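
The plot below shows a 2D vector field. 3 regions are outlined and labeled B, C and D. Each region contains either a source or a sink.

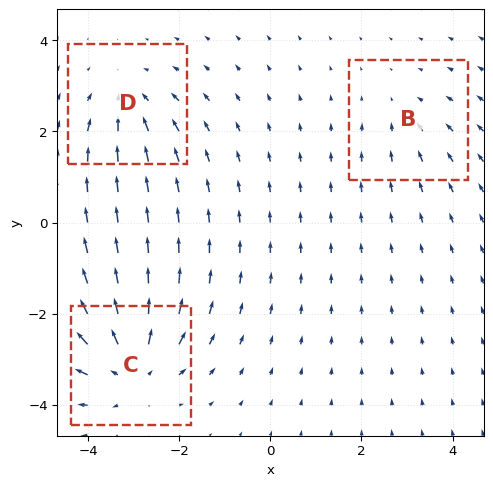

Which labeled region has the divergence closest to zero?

B

Divergence at each region's feature centre — B: about -2, C: about +4, D: about -3. Region B is closest to zero.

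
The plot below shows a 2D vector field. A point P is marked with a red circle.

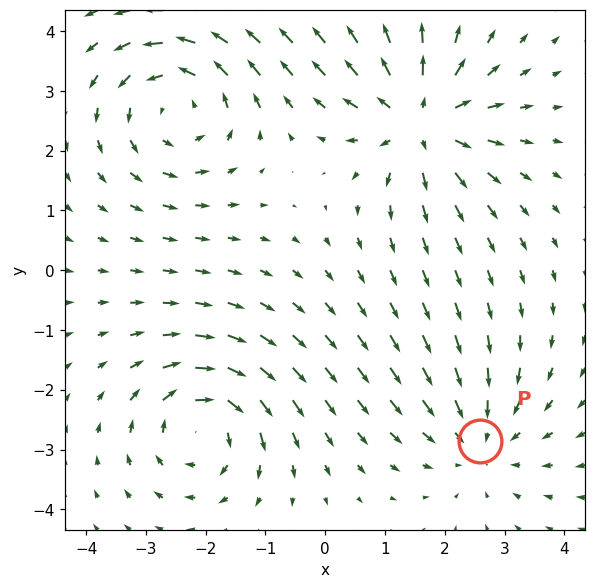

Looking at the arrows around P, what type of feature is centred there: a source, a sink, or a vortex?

At P (2.6, -2.9) the arrows converge inward. Divergence about -3, curl ≈0 — negative divergence with near-zero curl is a sink.

sink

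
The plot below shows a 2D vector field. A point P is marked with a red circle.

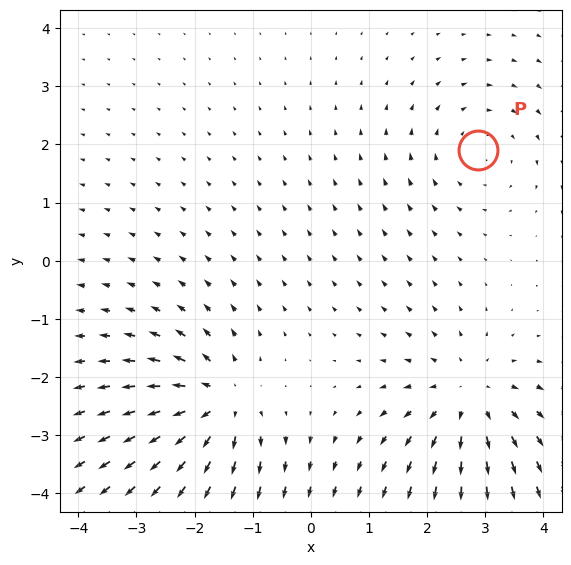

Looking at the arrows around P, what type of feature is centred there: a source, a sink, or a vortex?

At P (2.9, 1.9) the arrows circulate clockwise. Divergence ≈0, curl about -3 — near-zero divergence with nonzero curl is a vortex.

vortex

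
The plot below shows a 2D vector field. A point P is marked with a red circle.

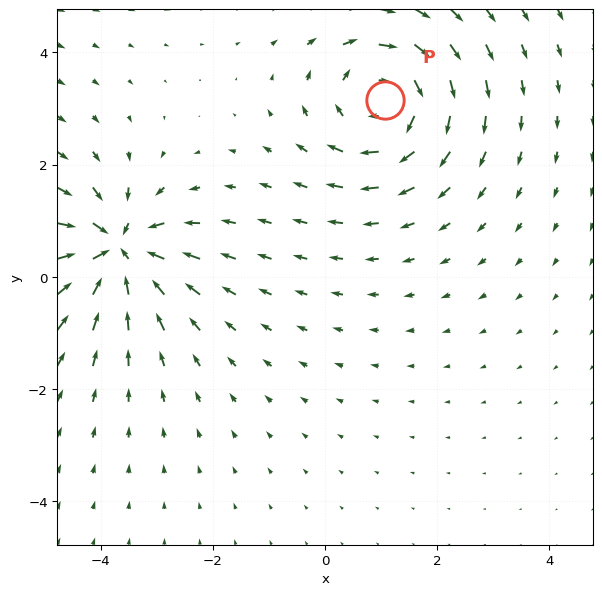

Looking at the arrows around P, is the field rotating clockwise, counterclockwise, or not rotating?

clockwise

Near P at (1.1, 3.2) the arrows circulate clockwise. The curl (z-component) there is about -5; negative curl means clockwise rotation.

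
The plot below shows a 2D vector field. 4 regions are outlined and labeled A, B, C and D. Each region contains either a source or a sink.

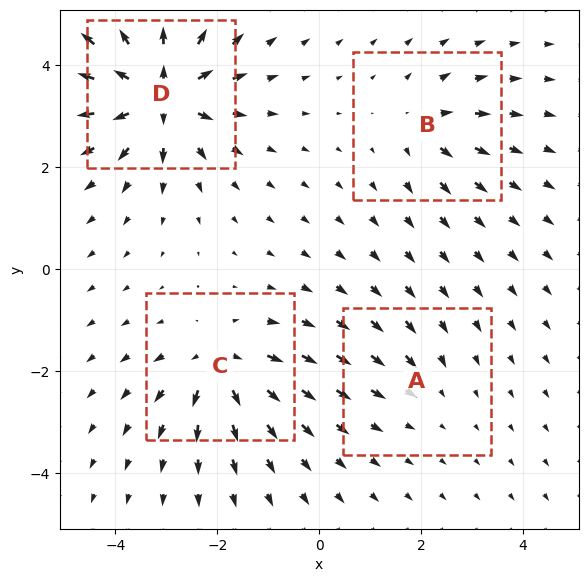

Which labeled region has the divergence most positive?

D

Divergence at each region's feature centre — A: about -3, B: about +4, C: about +6, D: about +9. Region D is most positive.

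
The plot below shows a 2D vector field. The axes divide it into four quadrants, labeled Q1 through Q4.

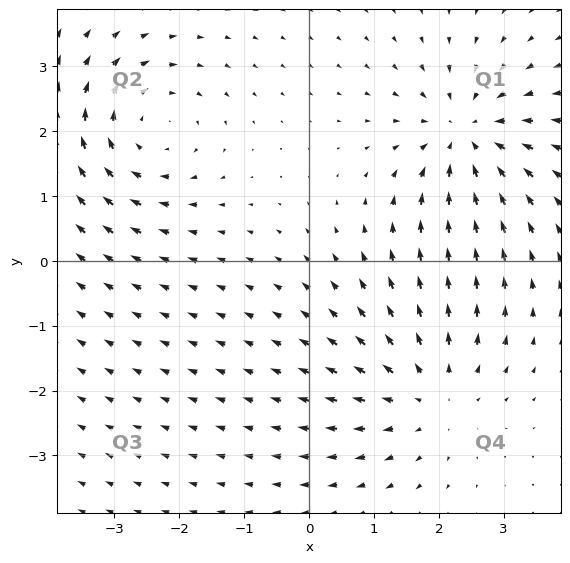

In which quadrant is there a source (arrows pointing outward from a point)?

Q4

The source sits at approximately (1.9, -2.1), which lies in quadrant Q4. The divergence there is about +4, positive as expected for a source.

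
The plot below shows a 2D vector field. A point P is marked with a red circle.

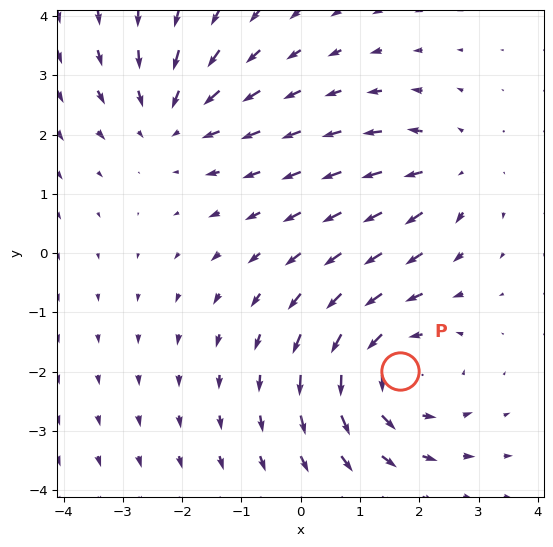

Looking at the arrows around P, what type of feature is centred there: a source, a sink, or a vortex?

At P (1.7, -2.0) the arrows circulate counterclockwise. Divergence ≈0, curl about +4 — near-zero divergence with nonzero curl is a vortex.

vortex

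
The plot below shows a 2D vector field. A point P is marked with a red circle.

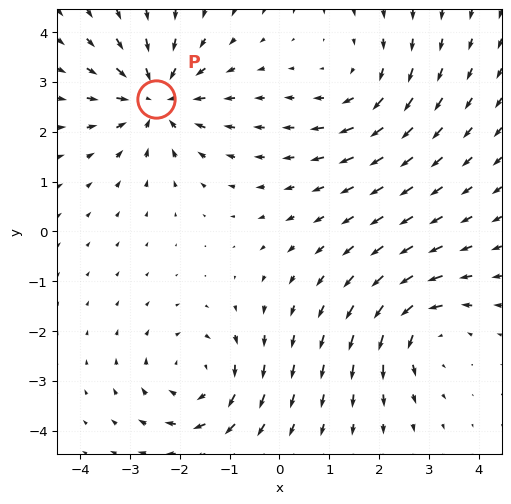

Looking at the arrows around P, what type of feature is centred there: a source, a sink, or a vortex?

At P (-2.5, 2.7) the arrows converge inward. Divergence about -5, curl ≈0 — negative divergence with near-zero curl is a sink.

sink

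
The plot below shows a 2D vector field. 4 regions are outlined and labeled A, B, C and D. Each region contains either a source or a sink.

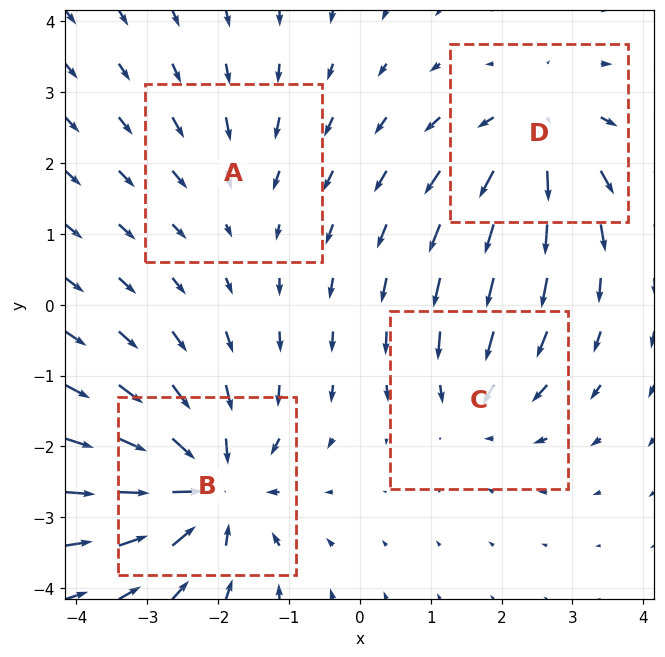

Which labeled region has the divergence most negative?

Divergence at each region's feature centre — A: about -2, B: about -7, C: about -4, D: about +5. Region B is most negative.

B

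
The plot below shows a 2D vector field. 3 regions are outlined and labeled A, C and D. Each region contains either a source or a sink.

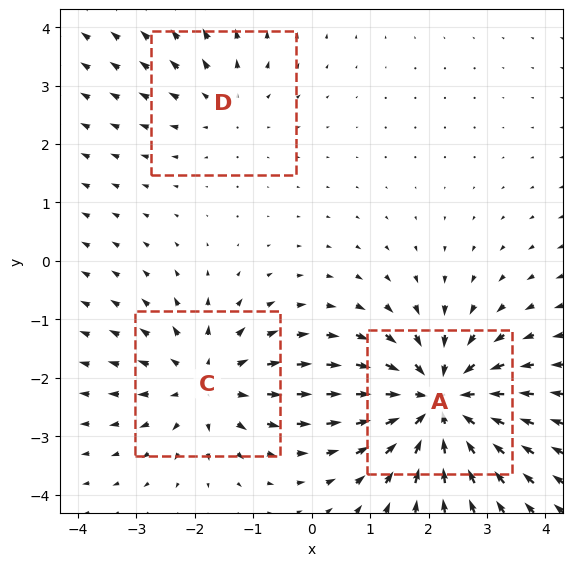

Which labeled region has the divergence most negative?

Divergence at each region's feature centre — A: about -5, C: about +3, D: about +2. Region A is most negative.

A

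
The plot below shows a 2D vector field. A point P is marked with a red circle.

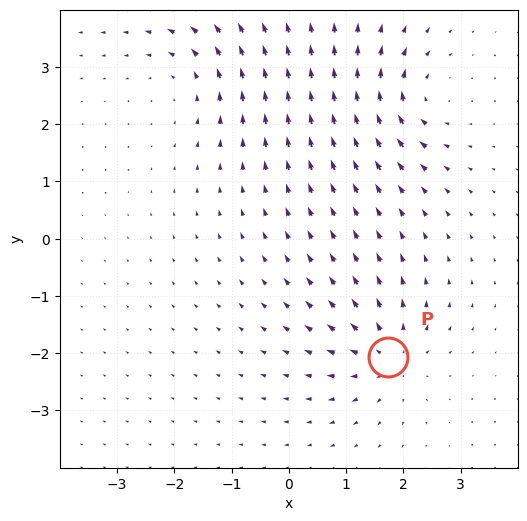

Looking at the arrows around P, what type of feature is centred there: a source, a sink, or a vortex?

source

At P (1.7, -2.1) the arrows spread outward. Divergence about +6, curl ≈0 — positive divergence with near-zero curl is a source.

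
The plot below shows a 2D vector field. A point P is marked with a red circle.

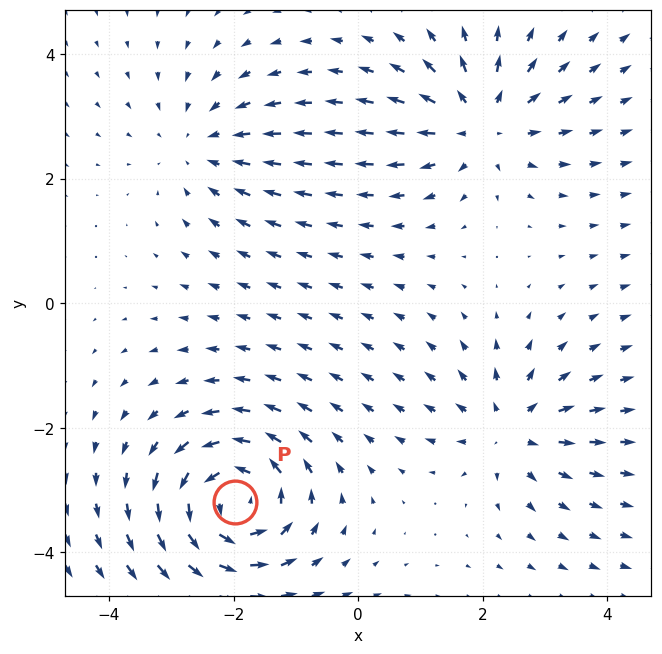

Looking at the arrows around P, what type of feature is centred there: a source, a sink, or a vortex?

At P (-2.0, -3.2) the arrows circulate counterclockwise. Divergence ≈0, curl about +6 — near-zero divergence with nonzero curl is a vortex.

vortex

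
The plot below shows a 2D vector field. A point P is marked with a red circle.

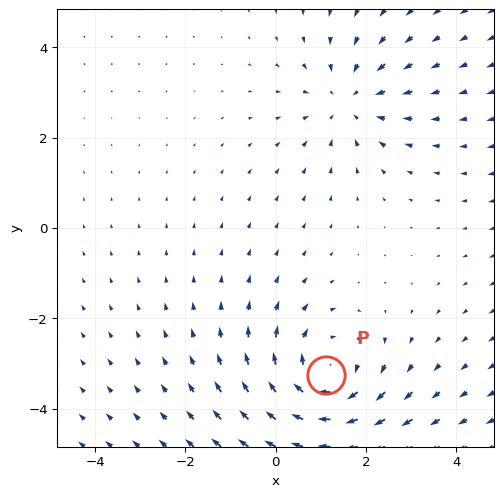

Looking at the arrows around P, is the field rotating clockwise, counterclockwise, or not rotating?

clockwise

Near P at (1.1, -3.2) the arrows circulate clockwise. The curl (z-component) there is about -4; negative curl means clockwise rotation.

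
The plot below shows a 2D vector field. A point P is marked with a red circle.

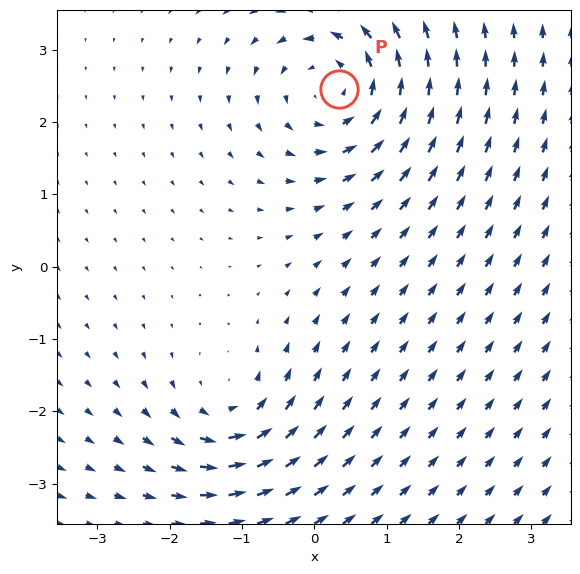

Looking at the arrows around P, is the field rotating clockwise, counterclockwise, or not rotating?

Near P at (0.3, 2.5) the arrows circulate counterclockwise. The curl (z-component) there is about +4; positive curl means counterclockwise rotation.

counterclockwise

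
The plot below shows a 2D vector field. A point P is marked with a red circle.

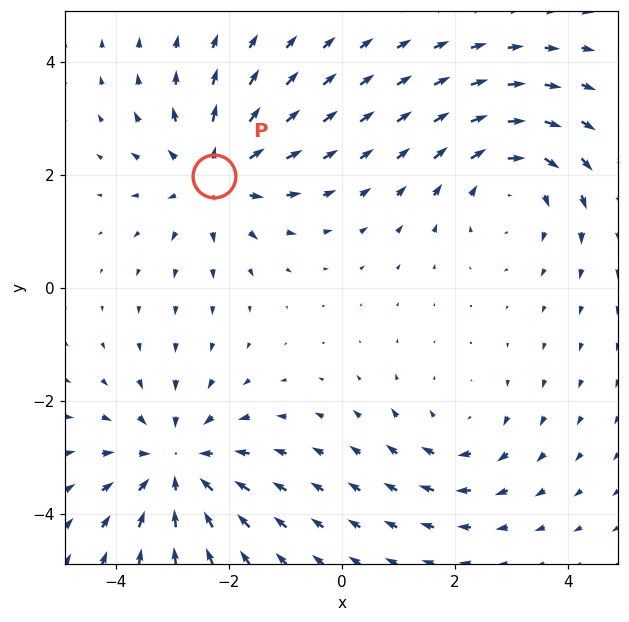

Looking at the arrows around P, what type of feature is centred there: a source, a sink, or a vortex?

At P (-2.3, 2.0) the arrows spread outward. Divergence about +4, curl ≈0 — positive divergence with near-zero curl is a source.

source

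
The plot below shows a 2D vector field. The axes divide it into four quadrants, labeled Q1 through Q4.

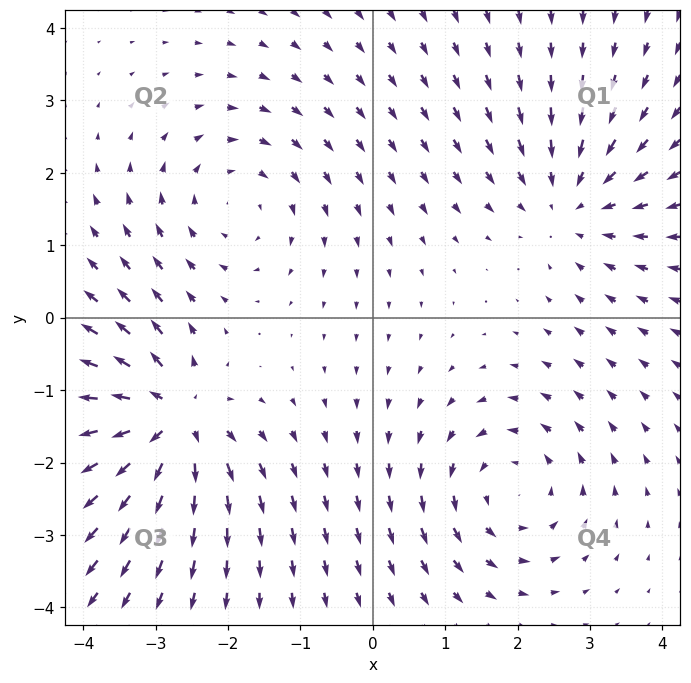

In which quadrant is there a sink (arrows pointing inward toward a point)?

Q1

The sink sits at approximately (2.7, 1.6), which lies in quadrant Q1. The divergence there is about -3, negative as expected for a sink.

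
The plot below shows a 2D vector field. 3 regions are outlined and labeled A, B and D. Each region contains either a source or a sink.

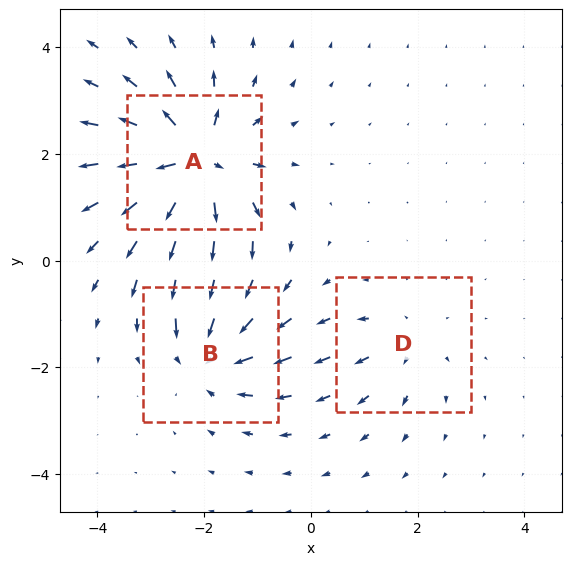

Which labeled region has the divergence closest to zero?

Divergence at each region's feature centre — A: about +7, B: about -4, D: about +3. Region D is closest to zero.

D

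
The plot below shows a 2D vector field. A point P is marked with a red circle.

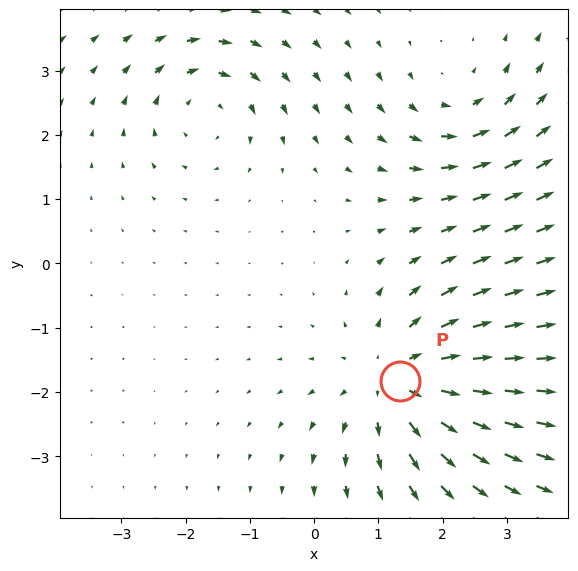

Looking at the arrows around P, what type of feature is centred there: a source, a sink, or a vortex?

At P (1.3, -1.8) the arrows spread outward. Divergence about +4, curl ≈0 — positive divergence with near-zero curl is a source.

source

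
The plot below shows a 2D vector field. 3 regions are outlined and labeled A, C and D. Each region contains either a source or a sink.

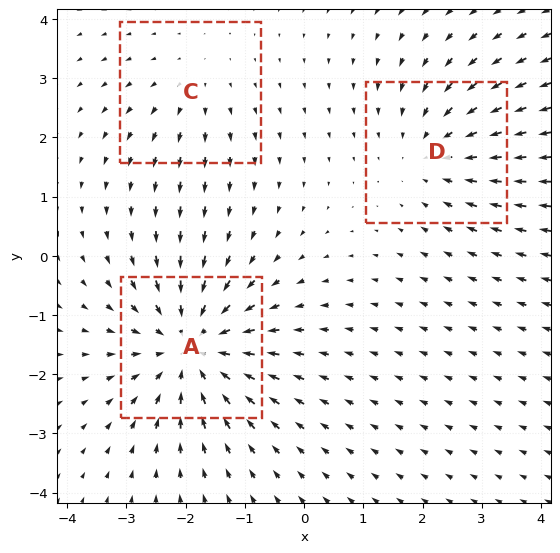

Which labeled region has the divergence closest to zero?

Divergence at each region's feature centre — A: about -4, C: about +2, D: about -3. Region C is closest to zero.

C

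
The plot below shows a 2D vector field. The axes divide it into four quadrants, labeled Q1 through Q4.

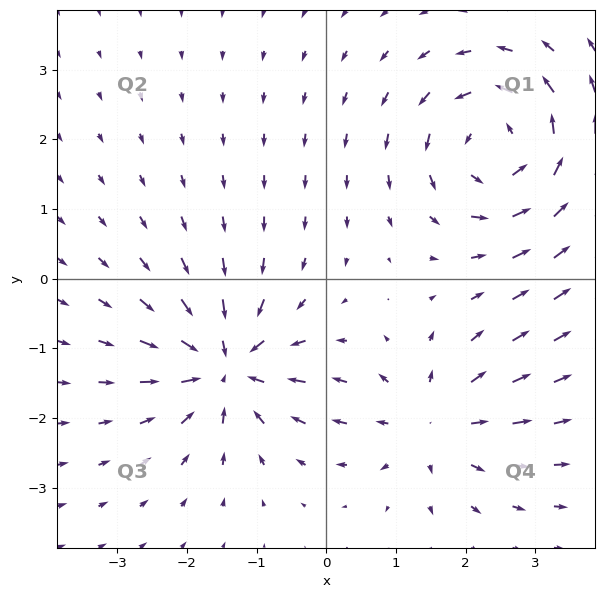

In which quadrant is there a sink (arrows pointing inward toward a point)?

The sink sits at approximately (-1.4, -1.3), which lies in quadrant Q3. The divergence there is about -5, negative as expected for a sink.

Q3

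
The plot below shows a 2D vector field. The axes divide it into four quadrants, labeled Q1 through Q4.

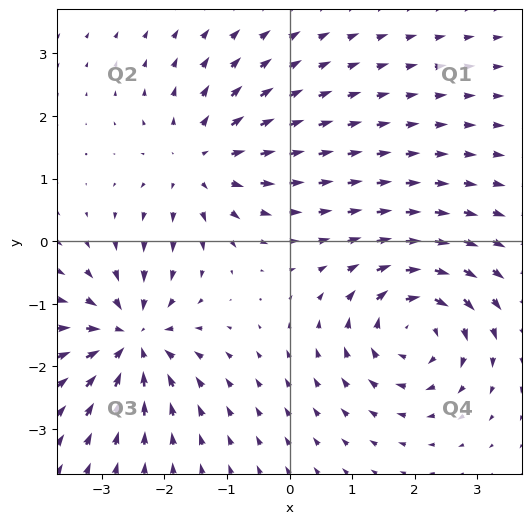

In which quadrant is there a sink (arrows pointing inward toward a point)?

Q3

The sink sits at approximately (-2.5, -1.6), which lies in quadrant Q3. The divergence there is about -7, negative as expected for a sink.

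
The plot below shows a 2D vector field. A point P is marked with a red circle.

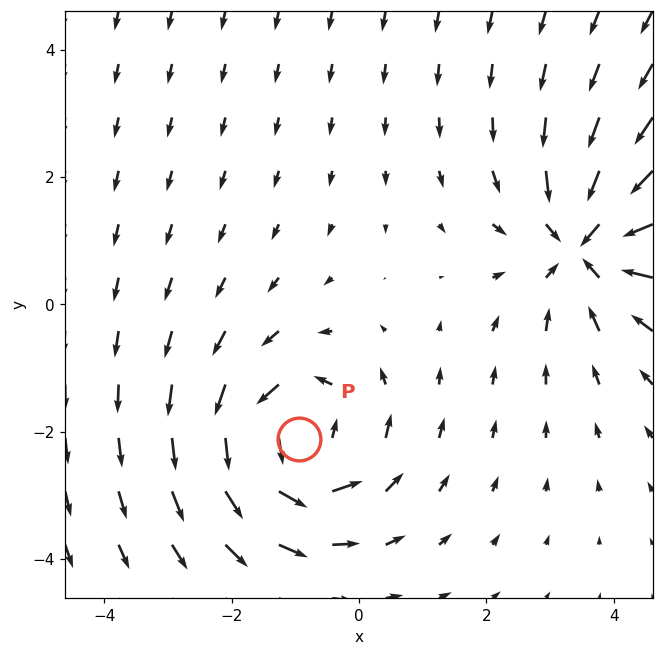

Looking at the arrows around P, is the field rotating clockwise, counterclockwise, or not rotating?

counterclockwise

Near P at (-0.9, -2.1) the arrows circulate counterclockwise. The curl (z-component) there is about +3; positive curl means counterclockwise rotation.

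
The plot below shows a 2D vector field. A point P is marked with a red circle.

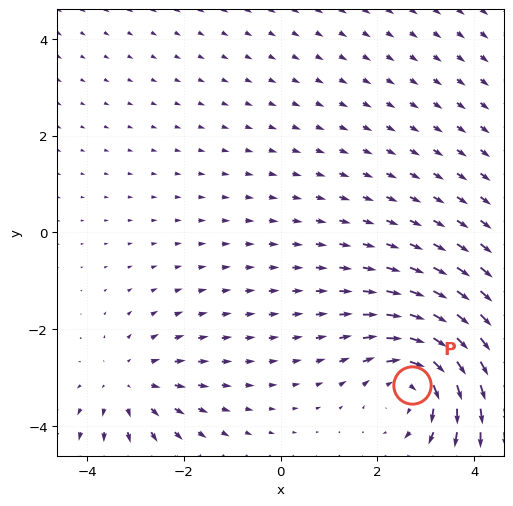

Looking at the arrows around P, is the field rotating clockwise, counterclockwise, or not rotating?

clockwise

Near P at (2.7, -3.2) the arrows circulate clockwise. The curl (z-component) there is about -4; negative curl means clockwise rotation.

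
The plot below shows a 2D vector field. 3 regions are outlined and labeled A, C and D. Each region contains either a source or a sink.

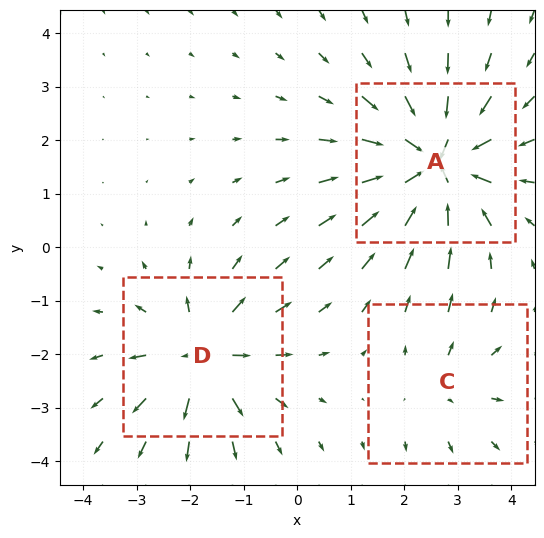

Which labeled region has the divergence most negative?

A

Divergence at each region's feature centre — A: about -6, C: about +2, D: about +4. Region A is most negative.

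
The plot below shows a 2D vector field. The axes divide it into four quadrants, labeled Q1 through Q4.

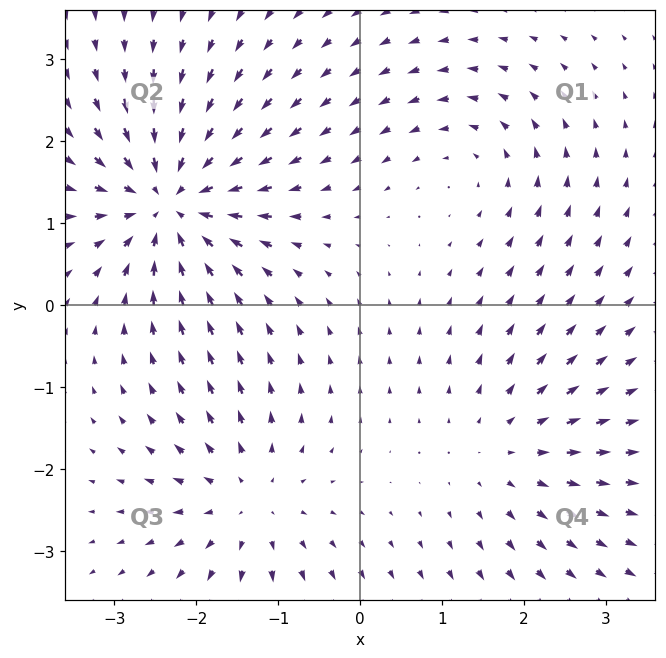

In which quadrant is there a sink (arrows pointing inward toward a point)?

Q2

The sink sits at approximately (-2.3, 1.3), which lies in quadrant Q2. The divergence there is about -6, negative as expected for a sink.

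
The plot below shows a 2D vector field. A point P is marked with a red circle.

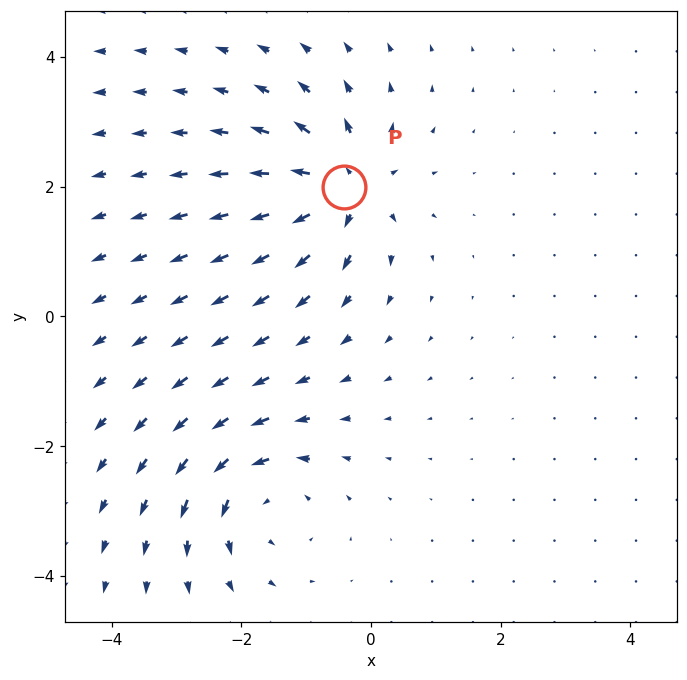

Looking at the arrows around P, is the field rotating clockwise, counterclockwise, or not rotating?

Near P at (-0.4, 2.0) the arrows show no circulation. The curl there is ≈0.

not rotating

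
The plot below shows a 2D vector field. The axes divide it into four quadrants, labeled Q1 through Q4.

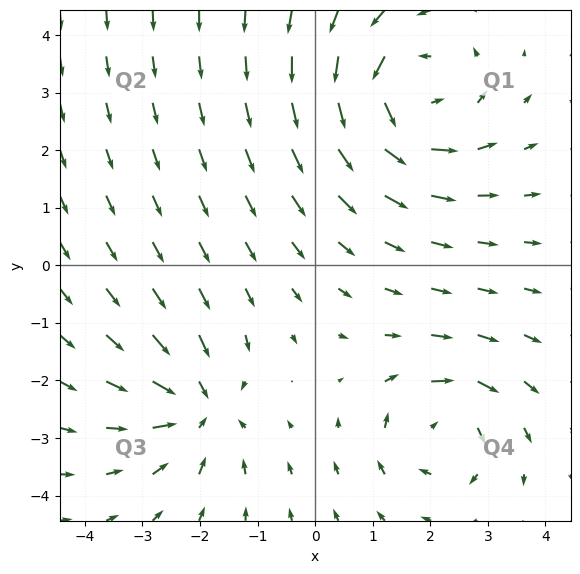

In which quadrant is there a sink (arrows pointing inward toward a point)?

The sink sits at approximately (-2.0, -2.5), which lies in quadrant Q3. The divergence there is about -4, negative as expected for a sink.

Q3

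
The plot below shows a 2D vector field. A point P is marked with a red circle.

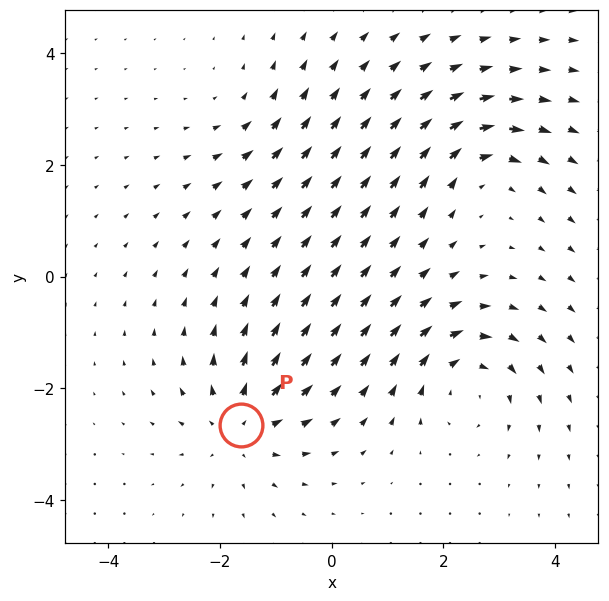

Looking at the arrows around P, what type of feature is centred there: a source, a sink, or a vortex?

source

At P (-1.6, -2.7) the arrows spread outward. Divergence about +5, curl ≈0 — positive divergence with near-zero curl is a source.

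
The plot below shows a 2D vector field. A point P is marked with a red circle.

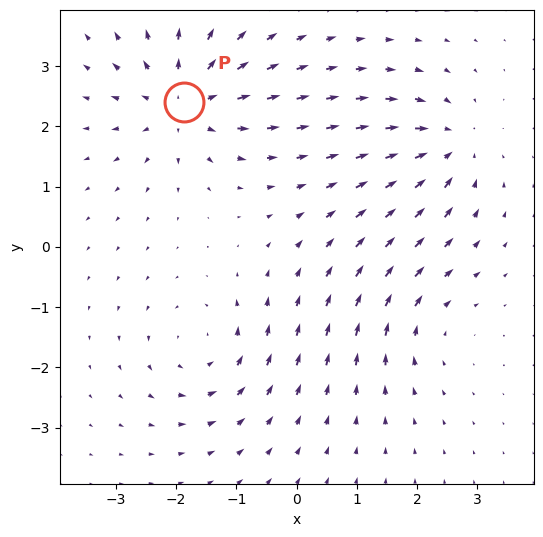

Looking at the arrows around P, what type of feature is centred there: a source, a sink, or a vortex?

source

At P (-1.9, 2.4) the arrows spread outward. Divergence about +5, curl ≈0 — positive divergence with near-zero curl is a source.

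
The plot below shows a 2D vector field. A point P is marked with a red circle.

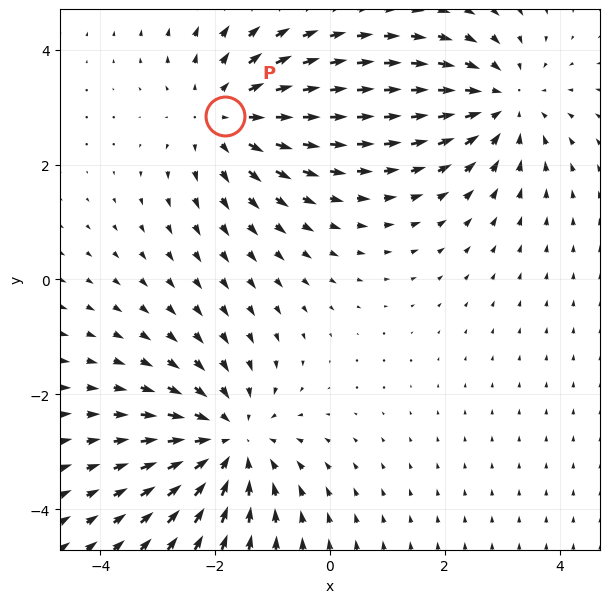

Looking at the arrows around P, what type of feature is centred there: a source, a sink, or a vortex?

source

At P (-1.8, 2.8) the arrows spread outward. Divergence about +3, curl ≈0 — positive divergence with near-zero curl is a source.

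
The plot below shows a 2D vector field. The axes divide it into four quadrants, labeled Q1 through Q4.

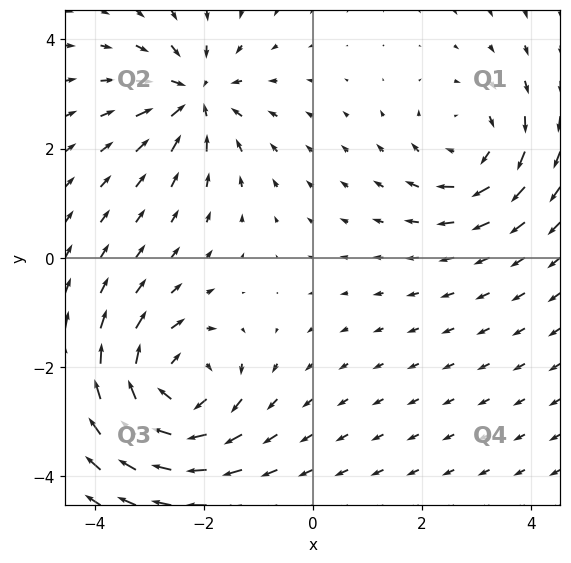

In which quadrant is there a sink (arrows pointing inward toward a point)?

Q2

The sink sits at approximately (-2.2, 3.0), which lies in quadrant Q2. The divergence there is about -5, negative as expected for a sink.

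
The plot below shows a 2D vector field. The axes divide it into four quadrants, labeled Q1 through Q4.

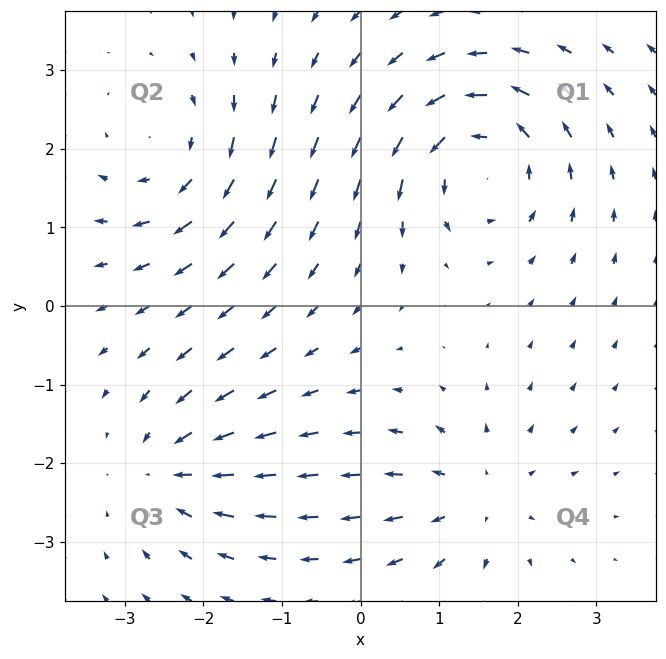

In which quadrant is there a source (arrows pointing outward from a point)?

Q4

The source sits at approximately (1.5, -2.4), which lies in quadrant Q4. The divergence there is about +3, positive as expected for a source.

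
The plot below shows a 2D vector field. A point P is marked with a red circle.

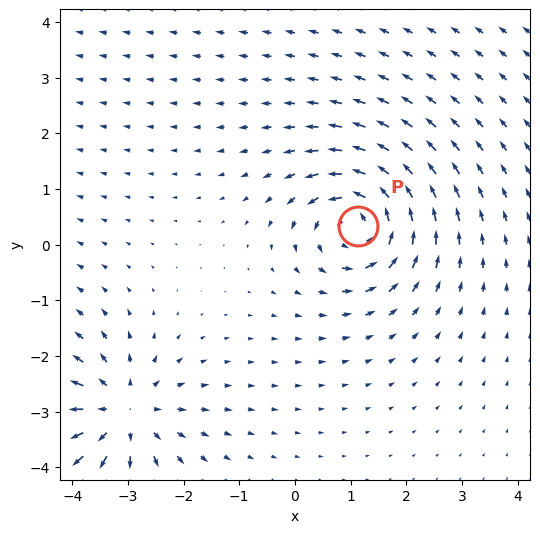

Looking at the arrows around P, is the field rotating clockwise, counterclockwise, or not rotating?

Near P at (1.1, 0.3) the arrows circulate counterclockwise. The curl (z-component) there is about +4; positive curl means counterclockwise rotation.

counterclockwise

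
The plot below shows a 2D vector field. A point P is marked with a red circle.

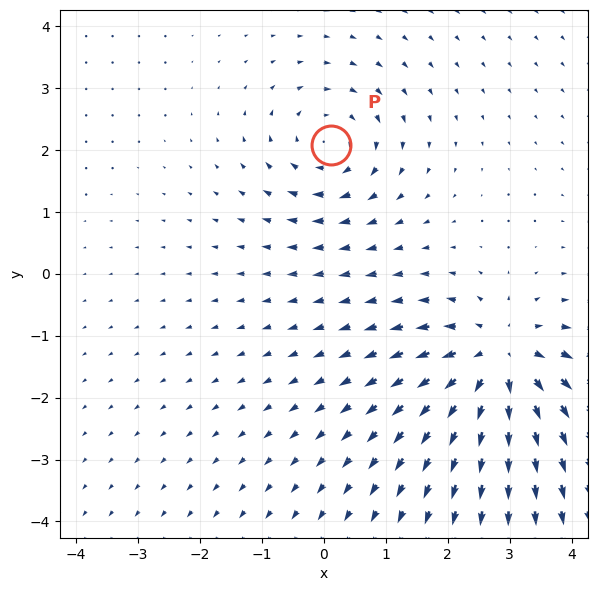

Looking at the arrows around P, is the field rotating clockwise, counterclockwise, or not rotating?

clockwise

Near P at (0.1, 2.1) the arrows circulate clockwise. The curl (z-component) there is about -3; negative curl means clockwise rotation.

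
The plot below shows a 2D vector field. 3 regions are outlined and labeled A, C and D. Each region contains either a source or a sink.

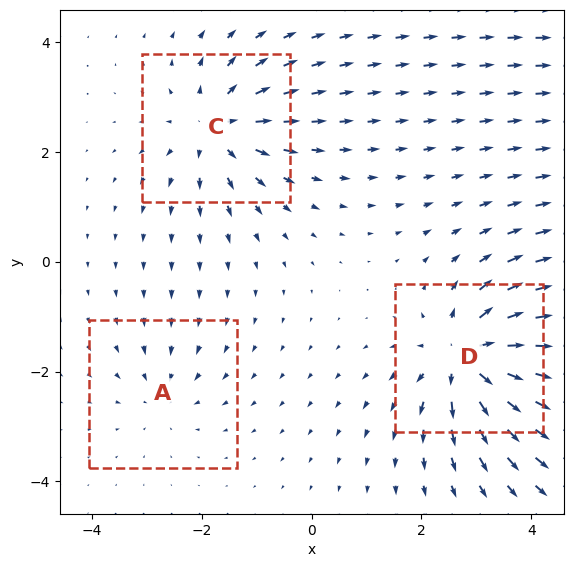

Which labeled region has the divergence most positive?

Divergence at each region's feature centre — A: about -2, C: about +4, D: about +6. Region D is most positive.

D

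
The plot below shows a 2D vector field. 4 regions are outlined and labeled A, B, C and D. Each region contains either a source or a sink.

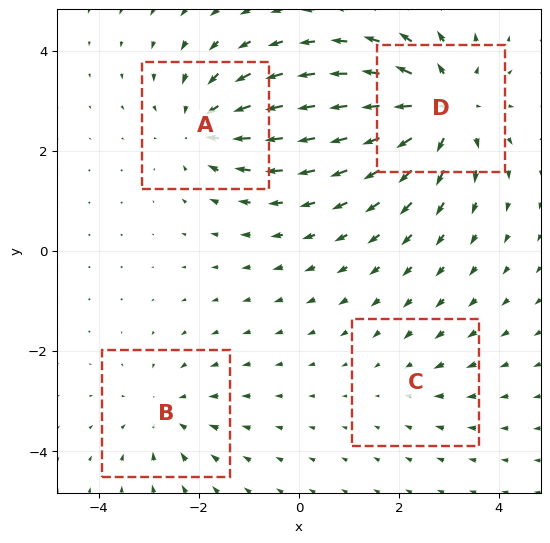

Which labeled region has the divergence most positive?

D

Divergence at each region's feature centre — A: about -4, B: about -3, C: about -2, D: about +6. Region D is most positive.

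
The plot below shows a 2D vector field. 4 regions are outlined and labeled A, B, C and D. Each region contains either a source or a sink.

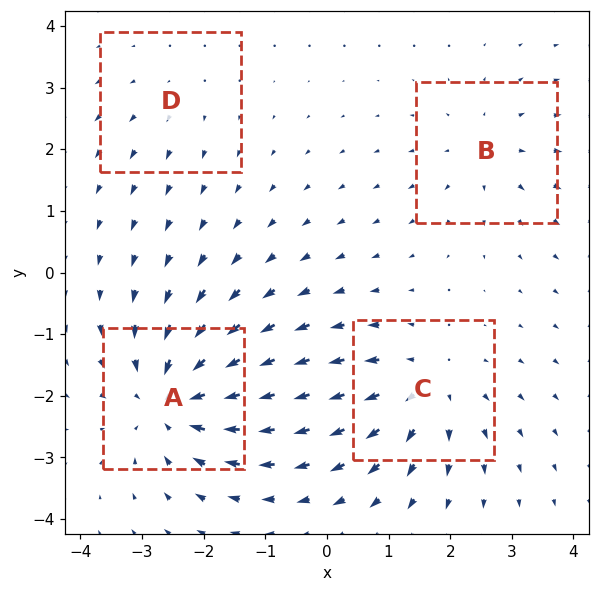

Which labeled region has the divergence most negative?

Divergence at each region's feature centre — A: about -6, B: about +3, C: about +5, D: about +2. Region A is most negative.

A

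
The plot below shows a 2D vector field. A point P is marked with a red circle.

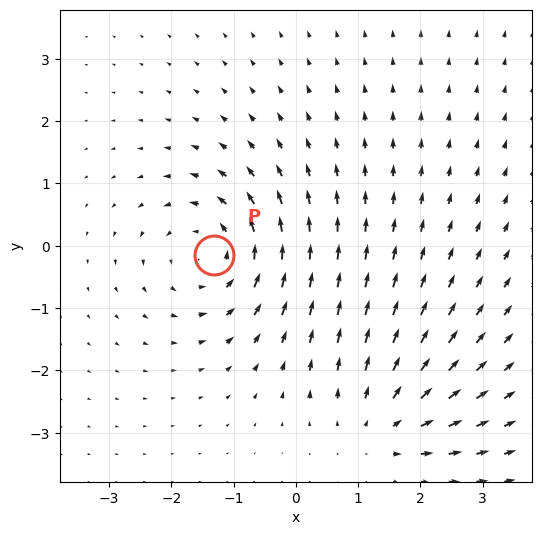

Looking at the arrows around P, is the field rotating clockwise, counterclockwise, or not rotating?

counterclockwise

Near P at (-1.3, -0.1) the arrows circulate counterclockwise. The curl (z-component) there is about +5; positive curl means counterclockwise rotation.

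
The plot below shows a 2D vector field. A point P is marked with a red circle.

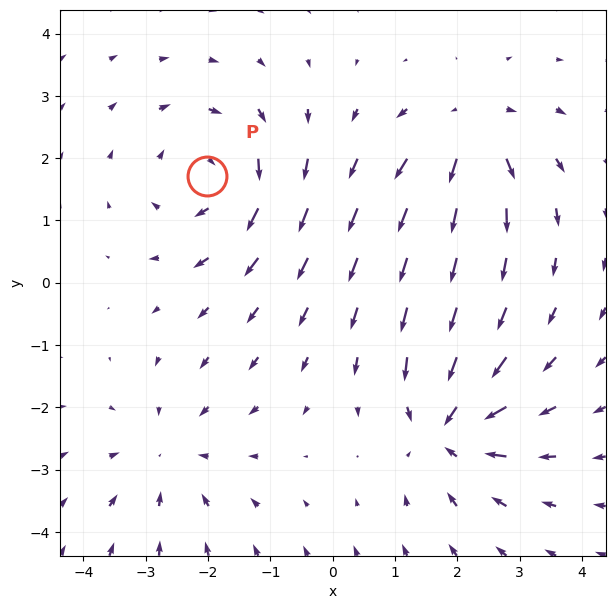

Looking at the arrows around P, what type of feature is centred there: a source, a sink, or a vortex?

vortex

At P (-2.0, 1.7) the arrows circulate clockwise. Divergence ≈0, curl about -4 — near-zero divergence with nonzero curl is a vortex.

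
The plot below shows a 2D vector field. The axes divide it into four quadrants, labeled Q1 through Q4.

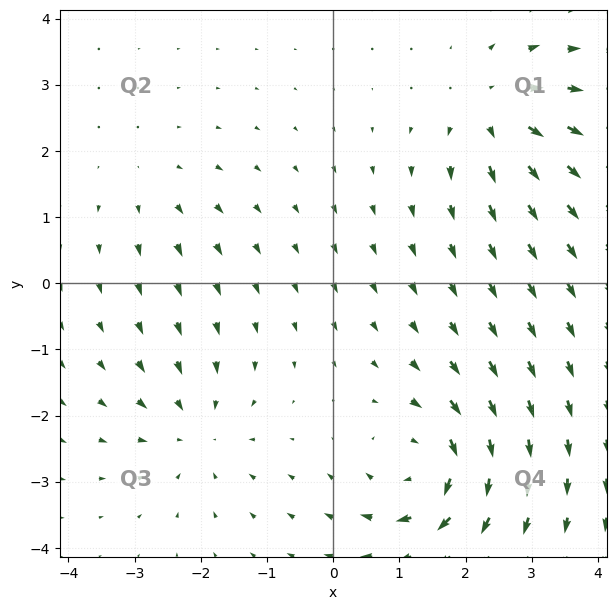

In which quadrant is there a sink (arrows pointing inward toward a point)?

Q3

The sink sits at approximately (-2.1, -2.2), which lies in quadrant Q3. The divergence there is about -4, negative as expected for a sink.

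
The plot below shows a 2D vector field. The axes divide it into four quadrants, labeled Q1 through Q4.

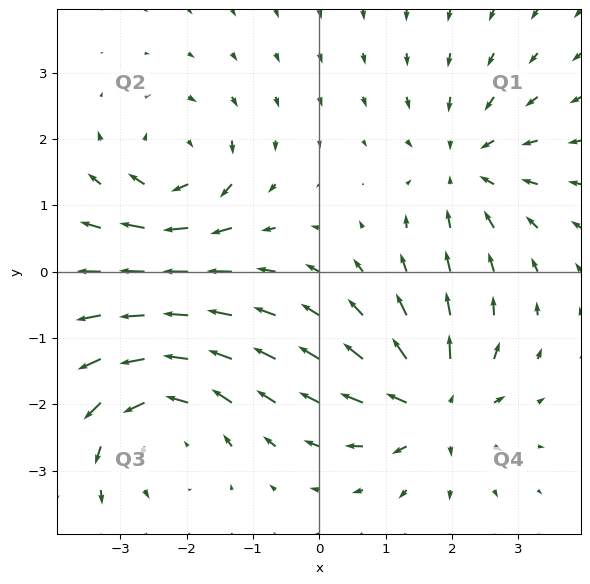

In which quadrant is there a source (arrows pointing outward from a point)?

Q4

The source sits at approximately (1.8, -2.0), which lies in quadrant Q4. The divergence there is about +5, positive as expected for a source.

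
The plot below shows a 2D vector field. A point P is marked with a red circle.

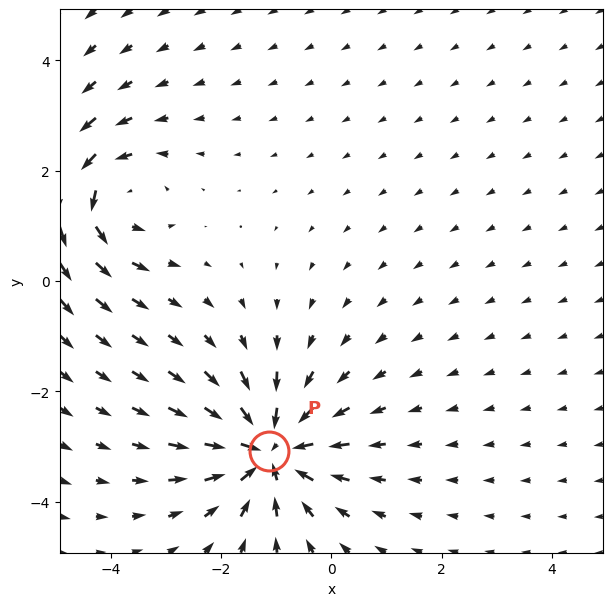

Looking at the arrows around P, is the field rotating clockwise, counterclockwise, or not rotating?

Near P at (-1.1, -3.1) the arrows show no circulation. The curl there is ≈0.

not rotating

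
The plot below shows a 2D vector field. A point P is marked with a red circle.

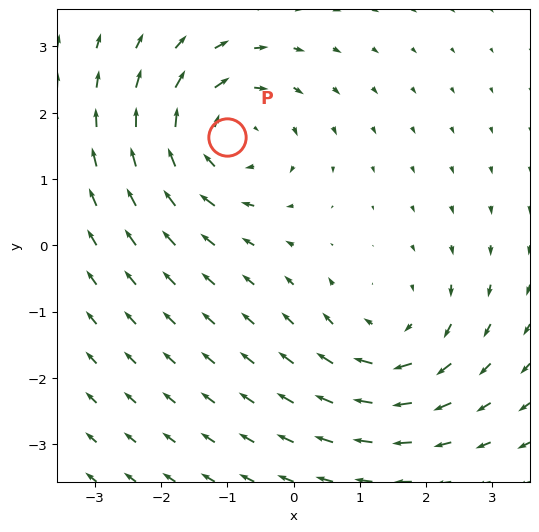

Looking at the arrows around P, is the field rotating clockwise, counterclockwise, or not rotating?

Near P at (-1.0, 1.6) the arrows circulate clockwise. The curl (z-component) there is about -5; negative curl means clockwise rotation.

clockwise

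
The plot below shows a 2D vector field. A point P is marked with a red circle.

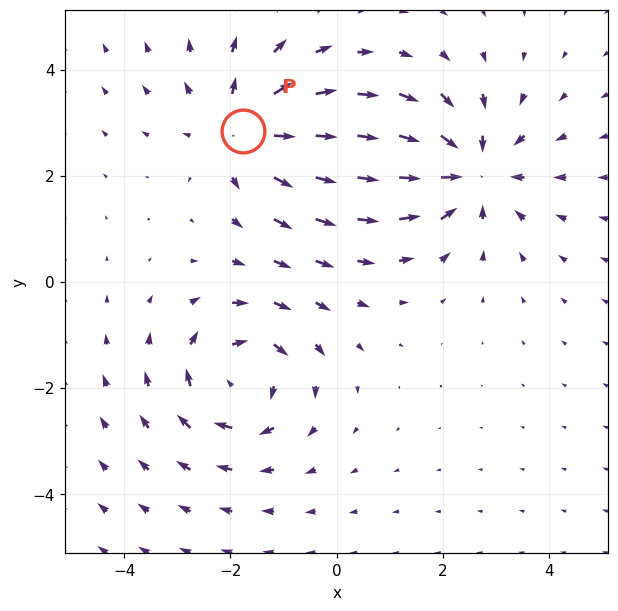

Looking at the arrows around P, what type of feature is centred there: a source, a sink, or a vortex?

source

At P (-1.8, 2.8) the arrows spread outward. Divergence about +4, curl ≈0 — positive divergence with near-zero curl is a source.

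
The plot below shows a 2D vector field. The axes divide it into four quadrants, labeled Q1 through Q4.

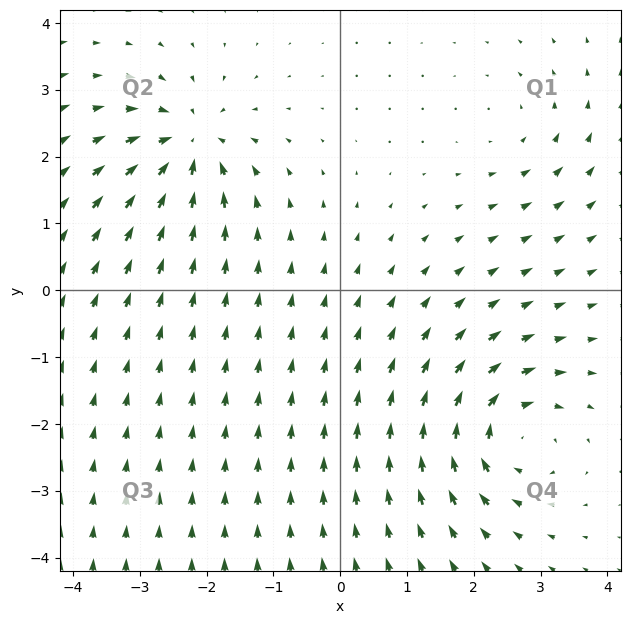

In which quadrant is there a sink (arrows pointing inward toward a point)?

Q2

The sink sits at approximately (-2.3, 2.2), which lies in quadrant Q2. The divergence there is about -6, negative as expected for a sink.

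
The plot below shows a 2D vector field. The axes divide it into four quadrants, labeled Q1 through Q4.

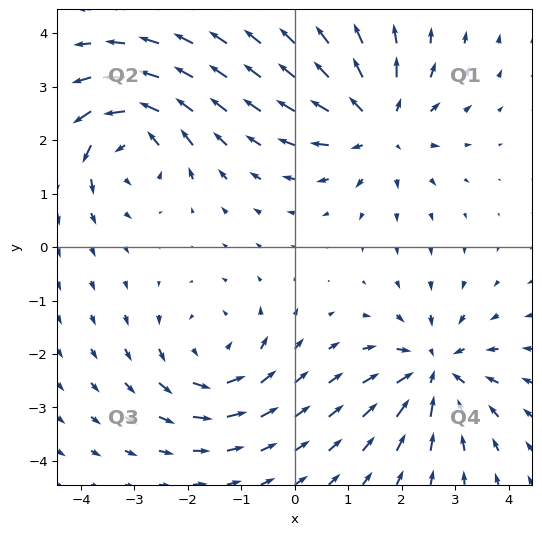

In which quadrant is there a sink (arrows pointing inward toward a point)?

Q4

The sink sits at approximately (2.6, -2.3), which lies in quadrant Q4. The divergence there is about -5, negative as expected for a sink.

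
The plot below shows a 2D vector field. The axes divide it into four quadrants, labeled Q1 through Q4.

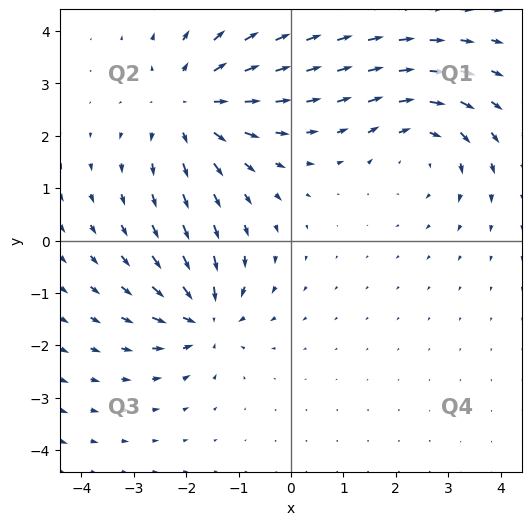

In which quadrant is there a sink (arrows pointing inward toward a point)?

The sink sits at approximately (-1.6, -1.5), which lies in quadrant Q3. The divergence there is about -5, negative as expected for a sink.

Q3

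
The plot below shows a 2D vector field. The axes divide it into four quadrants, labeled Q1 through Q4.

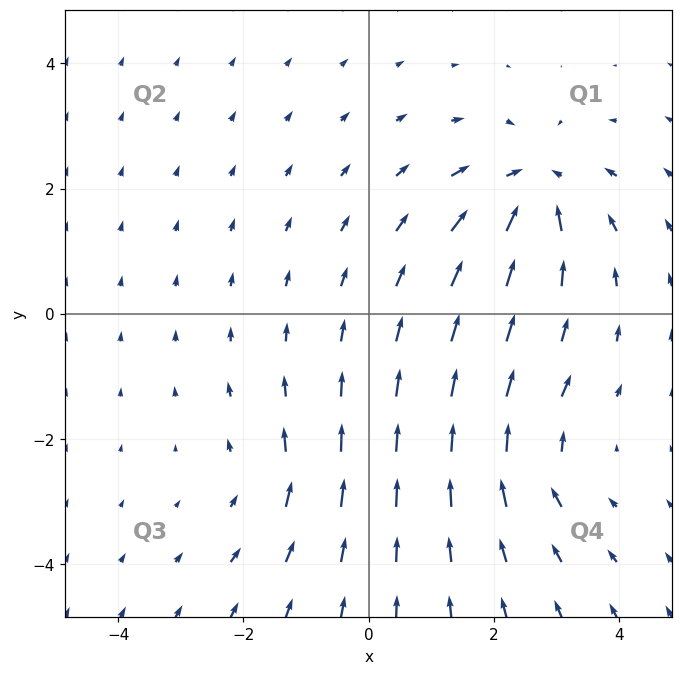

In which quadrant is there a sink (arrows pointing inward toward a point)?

Q1

The sink sits at approximately (2.6, 2.0), which lies in quadrant Q1. The divergence there is about -5, negative as expected for a sink.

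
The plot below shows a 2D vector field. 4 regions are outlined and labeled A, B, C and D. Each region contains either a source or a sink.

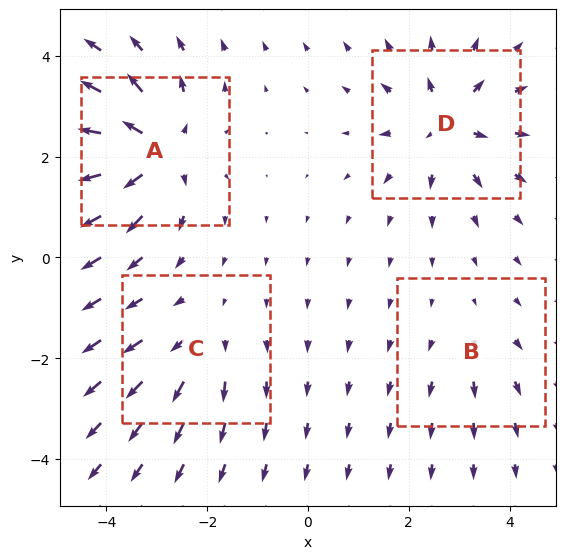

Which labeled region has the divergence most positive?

A

Divergence at each region's feature centre — A: about +8, B: about +2, C: about +4, D: about +6. Region A is most positive.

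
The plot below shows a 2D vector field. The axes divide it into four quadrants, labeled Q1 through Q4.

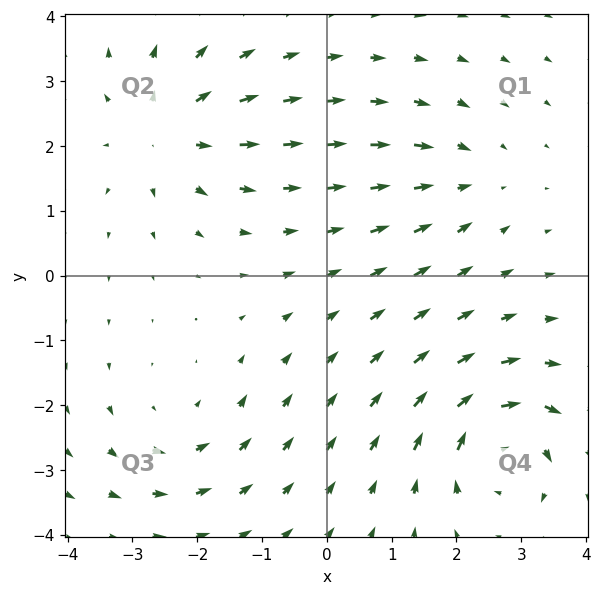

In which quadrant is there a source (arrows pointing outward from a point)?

The source sits at approximately (-2.5, 2.2), which lies in quadrant Q2. The divergence there is about +5, positive as expected for a source.

Q2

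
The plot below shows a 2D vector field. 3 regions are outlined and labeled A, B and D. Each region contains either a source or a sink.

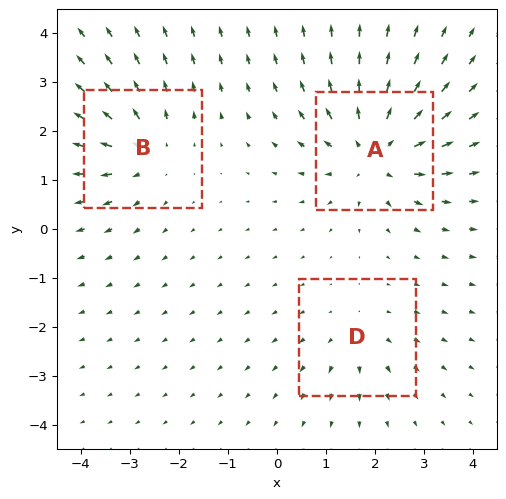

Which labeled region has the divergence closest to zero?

Divergence at each region's feature centre — A: about +5, B: about +3, D: about +2. Region D is closest to zero.

D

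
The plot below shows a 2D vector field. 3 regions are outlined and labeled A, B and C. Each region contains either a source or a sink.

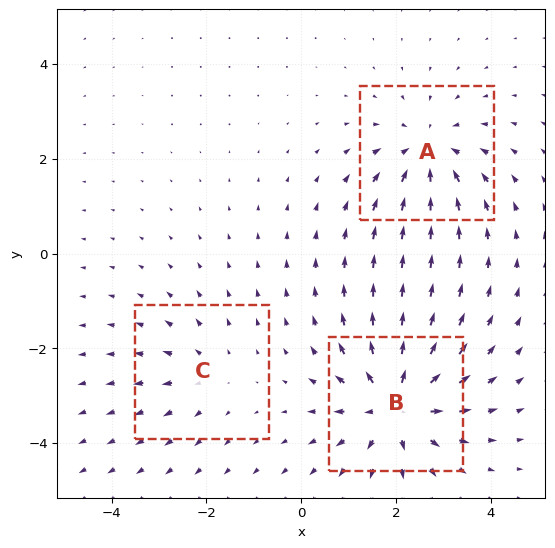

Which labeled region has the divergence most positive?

Divergence at each region's feature centre — A: about -3, B: about +5, C: about +2. Region B is most positive.

B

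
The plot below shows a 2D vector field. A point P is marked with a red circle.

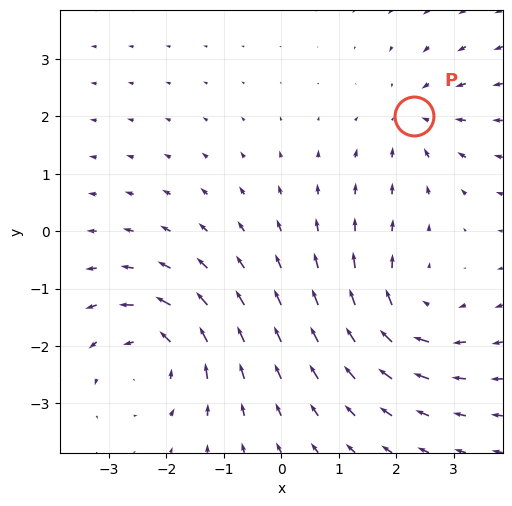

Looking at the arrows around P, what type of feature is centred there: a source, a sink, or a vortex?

sink

At P (2.3, 2.0) the arrows converge inward. Divergence about -3, curl ≈0 — negative divergence with near-zero curl is a sink.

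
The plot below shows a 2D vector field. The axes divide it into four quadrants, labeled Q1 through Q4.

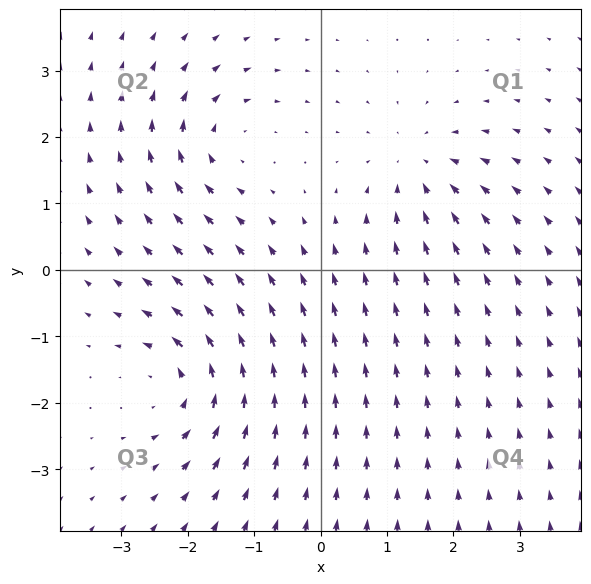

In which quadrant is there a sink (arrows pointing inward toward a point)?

The sink sits at approximately (1.5, 1.5), which lies in quadrant Q1. The divergence there is about -3, negative as expected for a sink.

Q1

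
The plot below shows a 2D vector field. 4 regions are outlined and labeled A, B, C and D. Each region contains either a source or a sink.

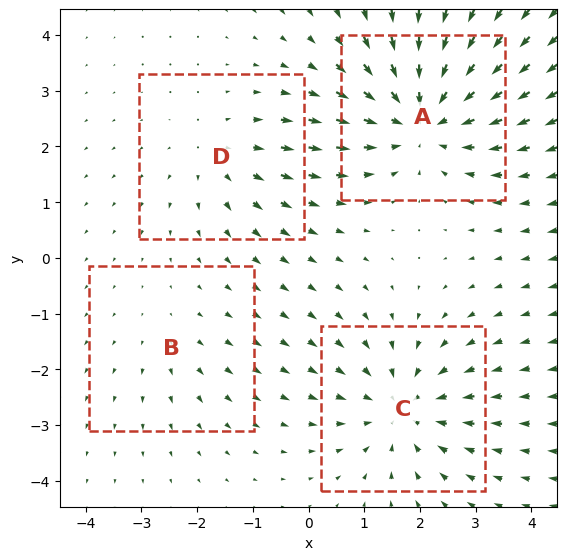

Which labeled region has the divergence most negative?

Divergence at each region's feature centre — A: about -6, B: about +2, C: about -4, D: about +3. Region A is most negative.

A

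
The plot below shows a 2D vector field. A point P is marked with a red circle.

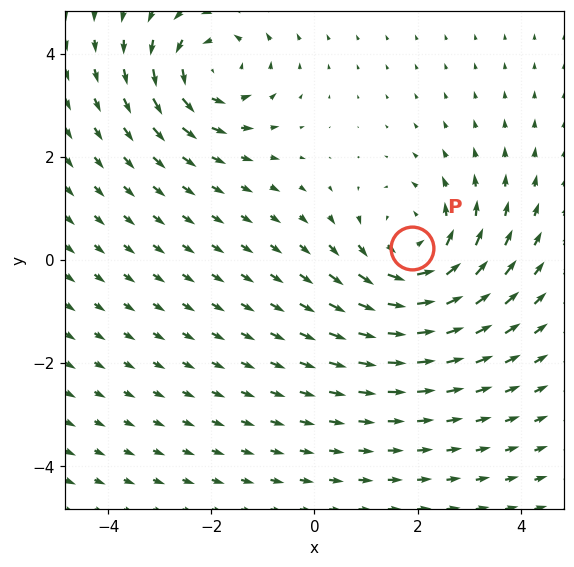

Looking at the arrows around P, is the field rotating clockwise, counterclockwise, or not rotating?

Near P at (1.9, 0.2) the arrows circulate counterclockwise. The curl (z-component) there is about +3; positive curl means counterclockwise rotation.

counterclockwise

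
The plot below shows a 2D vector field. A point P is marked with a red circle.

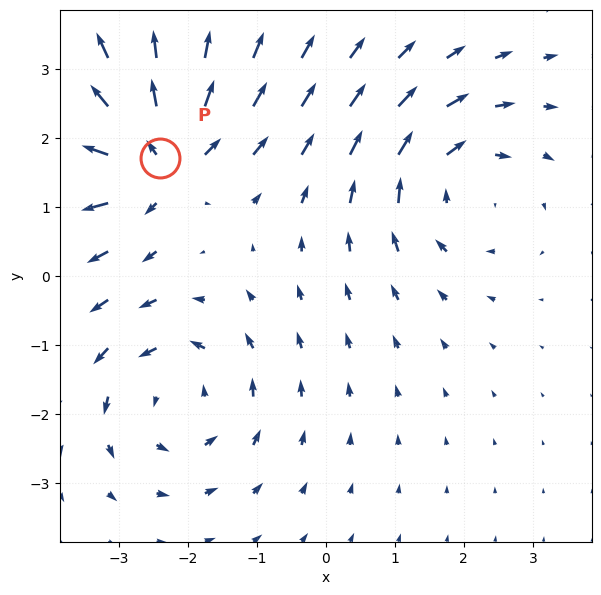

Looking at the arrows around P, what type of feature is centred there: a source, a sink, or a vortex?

source

At P (-2.4, 1.7) the arrows spread outward. Divergence about +6, curl ≈0 — positive divergence with near-zero curl is a source.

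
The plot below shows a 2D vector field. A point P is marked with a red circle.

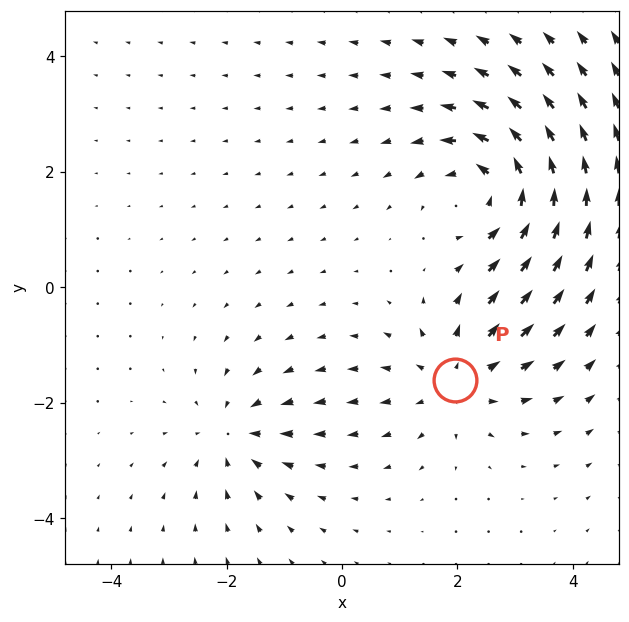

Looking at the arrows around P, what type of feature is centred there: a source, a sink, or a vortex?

source

At P (2.0, -1.6) the arrows spread outward. Divergence about +3, curl ≈0 — positive divergence with near-zero curl is a source.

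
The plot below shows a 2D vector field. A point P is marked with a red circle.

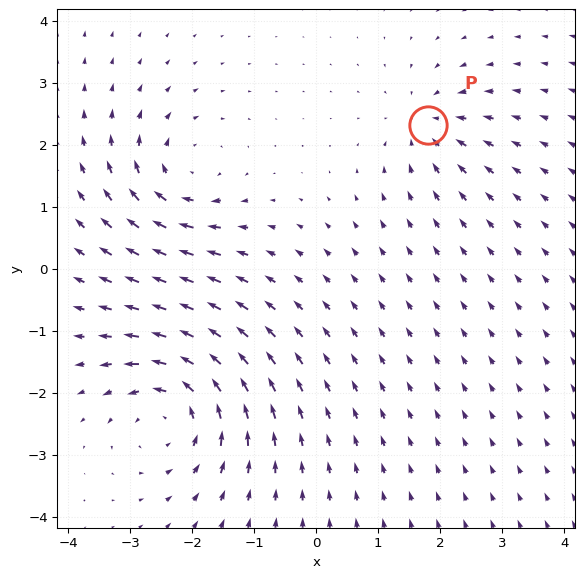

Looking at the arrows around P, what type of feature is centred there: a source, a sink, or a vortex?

At P (1.8, 2.3) the arrows converge inward. Divergence about -4, curl ≈0 — negative divergence with near-zero curl is a sink.

sink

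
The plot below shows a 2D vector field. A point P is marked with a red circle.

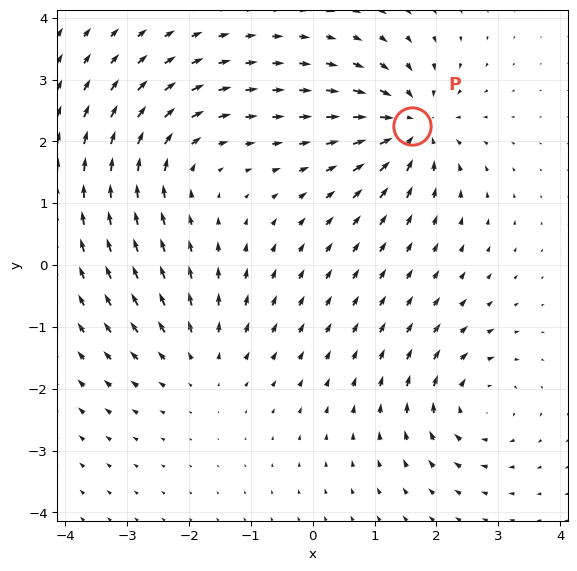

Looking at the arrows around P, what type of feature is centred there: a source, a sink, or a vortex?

sink

At P (1.6, 2.3) the arrows converge inward. Divergence about -6, curl ≈0 — negative divergence with near-zero curl is a sink.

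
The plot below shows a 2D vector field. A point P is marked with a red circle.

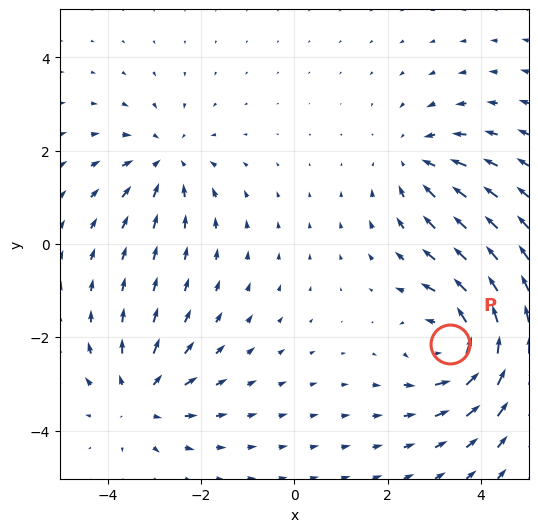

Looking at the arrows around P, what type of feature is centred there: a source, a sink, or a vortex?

At P (3.3, -2.1) the arrows circulate counterclockwise. Divergence ≈0, curl about +5 — near-zero divergence with nonzero curl is a vortex.

vortex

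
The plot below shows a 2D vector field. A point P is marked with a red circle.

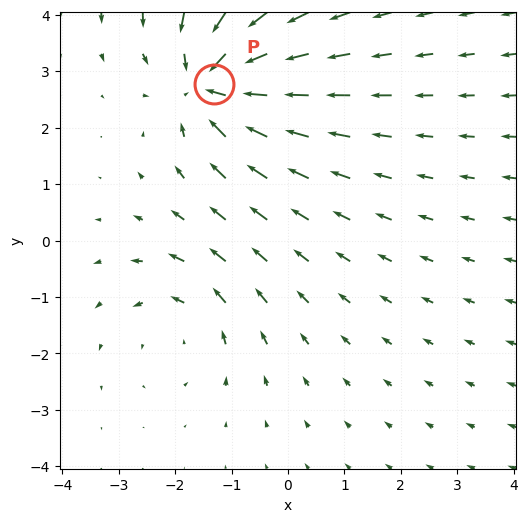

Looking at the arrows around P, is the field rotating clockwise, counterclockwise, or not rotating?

not rotating

Near P at (-1.3, 2.8) the arrows show no circulation. The curl there is ≈0.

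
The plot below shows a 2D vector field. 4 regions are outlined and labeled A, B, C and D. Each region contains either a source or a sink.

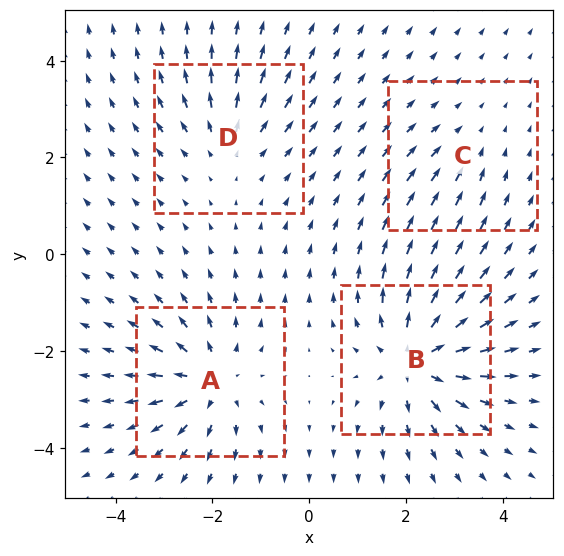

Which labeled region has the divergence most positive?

B

Divergence at each region's feature centre — A: about +6, B: about +7, C: about -2, D: about +3. Region B is most positive.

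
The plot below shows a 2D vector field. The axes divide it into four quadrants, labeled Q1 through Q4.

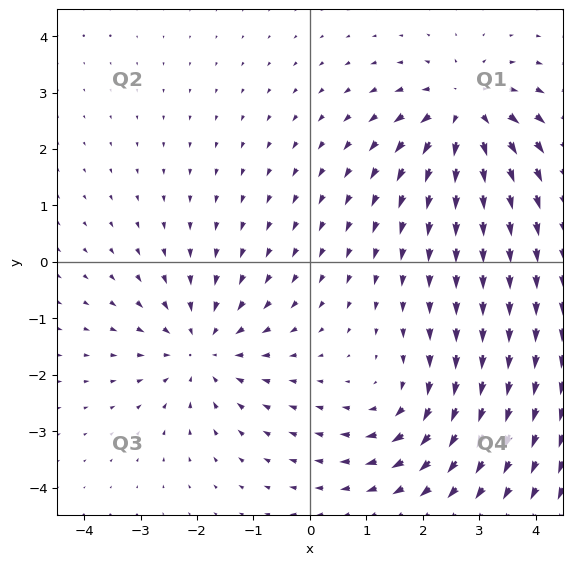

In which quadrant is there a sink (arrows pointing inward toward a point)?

Q3

The sink sits at approximately (-1.9, -1.5), which lies in quadrant Q3. The divergence there is about -3, negative as expected for a sink.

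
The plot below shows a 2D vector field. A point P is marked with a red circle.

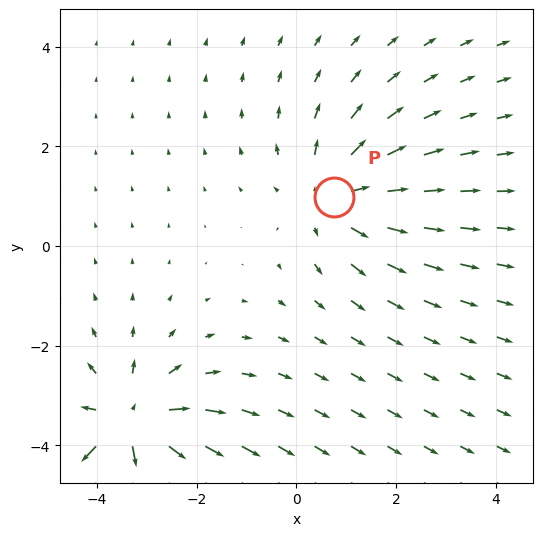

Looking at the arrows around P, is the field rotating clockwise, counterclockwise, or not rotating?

not rotating

Near P at (0.8, 1.0) the arrows show no circulation. The curl there is ≈0.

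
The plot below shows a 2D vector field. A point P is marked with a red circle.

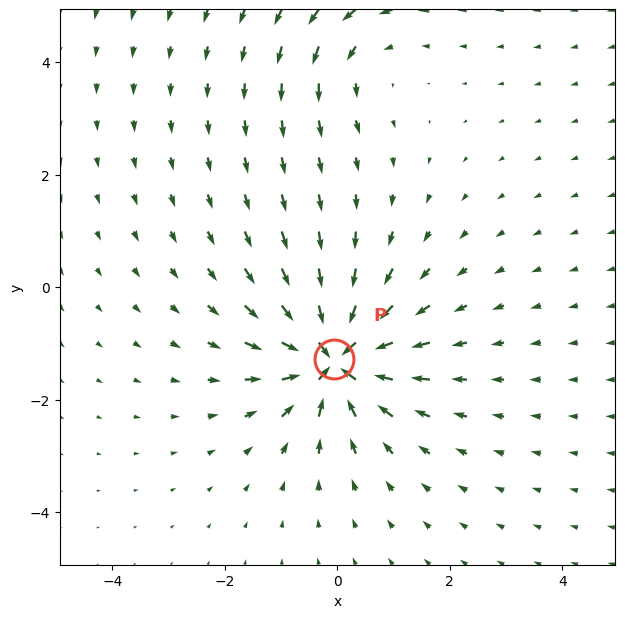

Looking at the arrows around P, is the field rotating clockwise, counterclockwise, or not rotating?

not rotating

Near P at (-0.1, -1.3) the arrows show no circulation. The curl there is ≈0.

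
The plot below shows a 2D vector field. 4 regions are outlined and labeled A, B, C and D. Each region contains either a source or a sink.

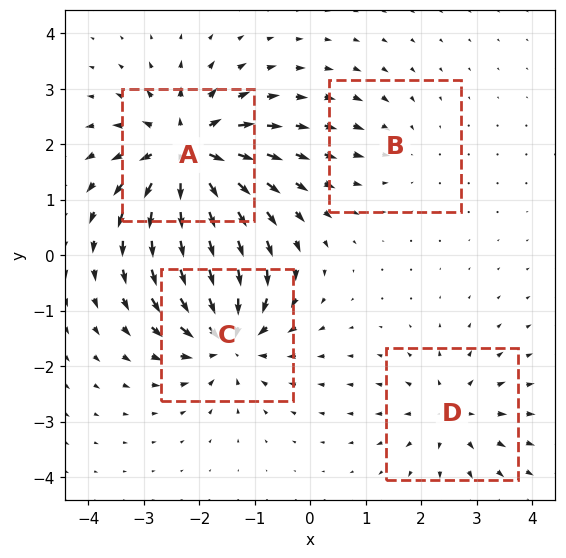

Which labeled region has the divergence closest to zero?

B

Divergence at each region's feature centre — A: about +9, B: about -2, C: about -7, D: about +4. Region B is closest to zero.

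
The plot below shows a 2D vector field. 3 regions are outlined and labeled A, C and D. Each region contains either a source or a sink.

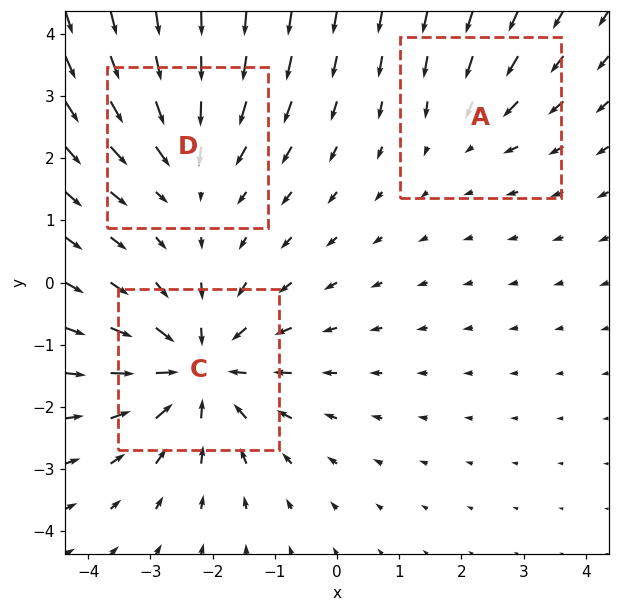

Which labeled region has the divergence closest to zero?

Divergence at each region's feature centre — A: about -2, C: about -5, D: about -3. Region A is closest to zero.

A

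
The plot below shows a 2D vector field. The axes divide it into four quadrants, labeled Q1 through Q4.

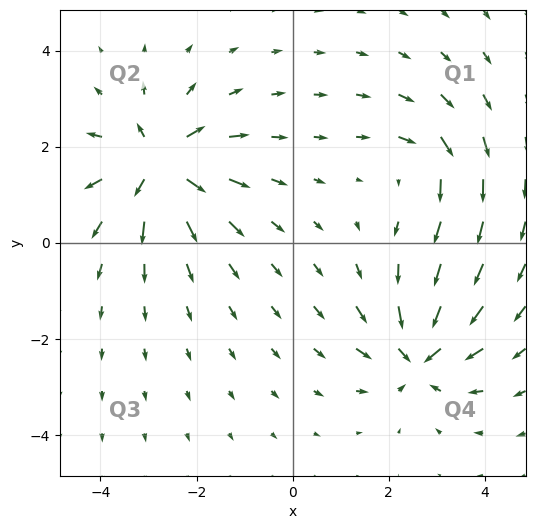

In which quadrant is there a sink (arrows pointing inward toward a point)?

Q4

The sink sits at approximately (2.6, -2.3), which lies in quadrant Q4. The divergence there is about -5, negative as expected for a sink.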